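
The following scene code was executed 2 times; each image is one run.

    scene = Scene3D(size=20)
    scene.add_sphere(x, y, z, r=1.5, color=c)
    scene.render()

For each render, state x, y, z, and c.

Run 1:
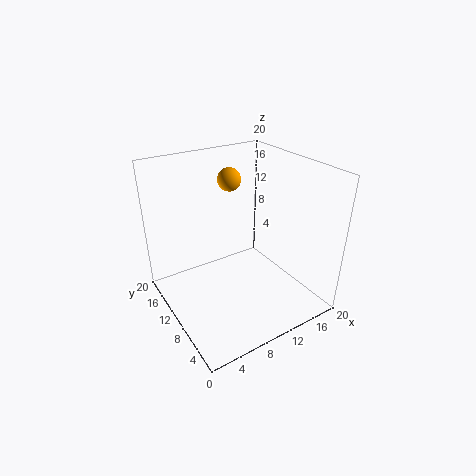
x = 9
y = 10.5
z = 18.5
c = 'orange'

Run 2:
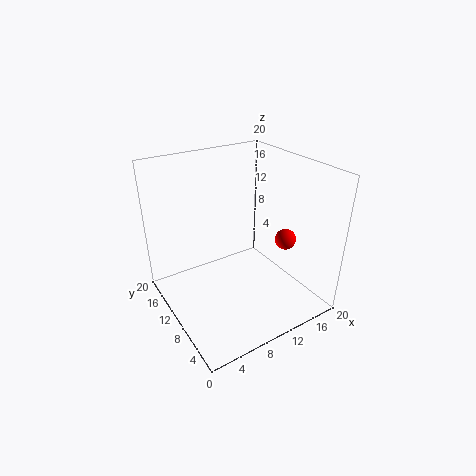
x = 16.5
y = 7.5
z = 9
c = 'red'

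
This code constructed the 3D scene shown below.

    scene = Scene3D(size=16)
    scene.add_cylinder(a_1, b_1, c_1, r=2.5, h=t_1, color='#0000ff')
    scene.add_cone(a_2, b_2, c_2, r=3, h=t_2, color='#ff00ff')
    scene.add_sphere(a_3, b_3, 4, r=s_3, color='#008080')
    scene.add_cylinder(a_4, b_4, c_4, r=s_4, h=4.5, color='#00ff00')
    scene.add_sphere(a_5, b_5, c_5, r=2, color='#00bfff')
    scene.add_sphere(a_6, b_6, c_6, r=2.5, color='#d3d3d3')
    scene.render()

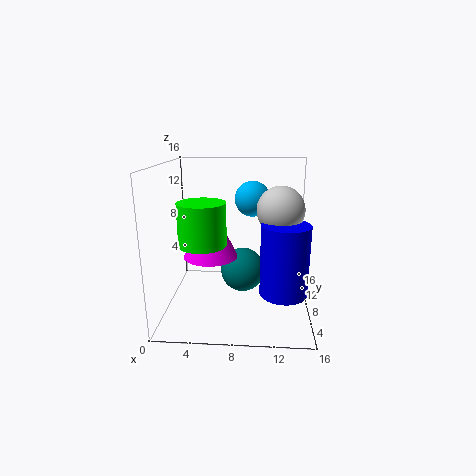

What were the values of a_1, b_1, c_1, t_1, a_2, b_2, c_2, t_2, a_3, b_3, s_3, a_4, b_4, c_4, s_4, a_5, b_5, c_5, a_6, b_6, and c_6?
a_1 = 13
b_1 = 5
c_1 = 3
t_1 = 7.5
a_2 = 5
b_2 = 7.5
c_2 = 6
t_2 = 6
a_3 = 8.5
b_3 = 8.5
s_3 = 2.5
a_4 = 4.5
b_4 = 5.5
c_4 = 8
s_4 = 2.5
a_5 = 9.5
b_5 = 10
c_5 = 12
a_6 = 12.5
b_6 = 7
c_6 = 11.5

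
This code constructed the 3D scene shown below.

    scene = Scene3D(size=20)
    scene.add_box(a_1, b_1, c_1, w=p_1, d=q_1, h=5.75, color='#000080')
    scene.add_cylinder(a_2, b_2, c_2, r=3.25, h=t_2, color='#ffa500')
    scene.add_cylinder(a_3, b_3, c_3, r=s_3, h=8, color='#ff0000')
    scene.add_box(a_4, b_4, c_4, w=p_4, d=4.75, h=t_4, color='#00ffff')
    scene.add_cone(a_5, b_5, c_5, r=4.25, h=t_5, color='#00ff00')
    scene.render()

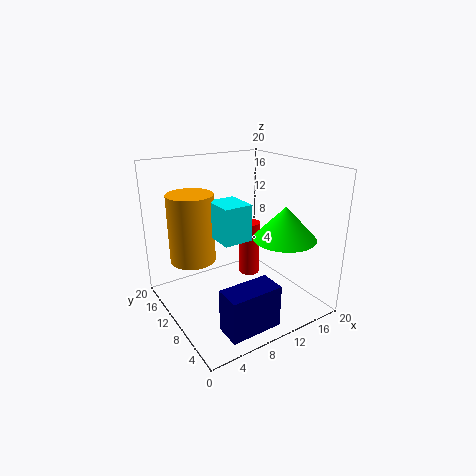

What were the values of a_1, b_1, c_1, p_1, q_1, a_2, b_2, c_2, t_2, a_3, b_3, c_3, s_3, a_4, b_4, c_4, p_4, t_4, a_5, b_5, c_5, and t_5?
a_1 = 4
b_1 = 1.5
c_1 = 0.5
p_1 = 7
q_1 = 3.5
a_2 = 5
b_2 = 14.25
c_2 = 6.25
t_2 = 9.75
a_3 = 13
b_3 = 11.5
c_3 = 3.25
s_3 = 1.5
a_4 = 6.75
b_4 = 7.75
c_4 = 10.25
p_4 = 4
t_4 = 5
a_5 = 14.5
b_5 = 5.5
c_5 = 10.5
t_5 = 4.5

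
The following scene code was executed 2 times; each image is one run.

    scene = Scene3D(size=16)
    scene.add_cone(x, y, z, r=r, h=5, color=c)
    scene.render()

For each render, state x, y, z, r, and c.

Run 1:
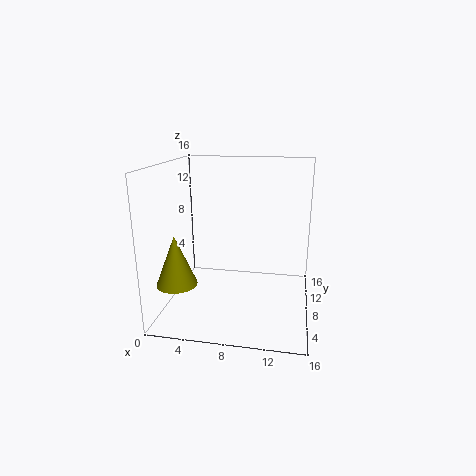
x = 3
y = 2
z = 5
r = 2
c = 'olive'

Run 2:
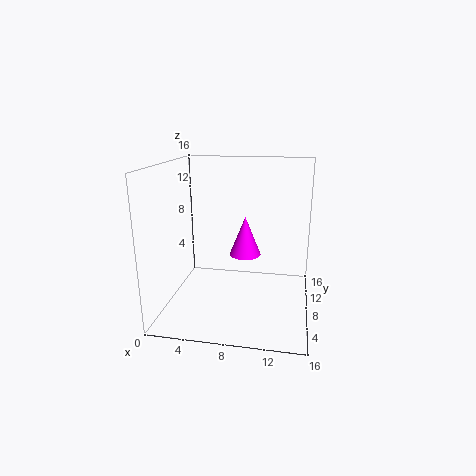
x = 8
y = 13
z = 4
r = 2
c = 'magenta'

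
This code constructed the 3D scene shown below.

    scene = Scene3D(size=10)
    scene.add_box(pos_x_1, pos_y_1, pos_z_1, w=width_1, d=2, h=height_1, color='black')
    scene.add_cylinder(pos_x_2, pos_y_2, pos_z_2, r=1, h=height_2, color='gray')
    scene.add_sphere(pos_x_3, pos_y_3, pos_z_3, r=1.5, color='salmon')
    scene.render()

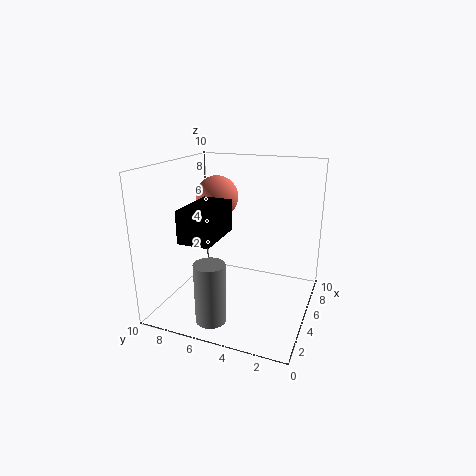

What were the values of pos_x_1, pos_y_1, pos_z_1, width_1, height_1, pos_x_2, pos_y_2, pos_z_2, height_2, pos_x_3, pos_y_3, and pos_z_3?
pos_x_1 = 0.5, pos_y_1 = 5, pos_z_1 = 6, width_1 = 3.5, height_1 = 2, pos_x_2 = 1.5, pos_y_2 = 5.5, pos_z_2 = 0.5, height_2 = 4, pos_x_3 = 6, pos_y_3 = 7, pos_z_3 = 7.5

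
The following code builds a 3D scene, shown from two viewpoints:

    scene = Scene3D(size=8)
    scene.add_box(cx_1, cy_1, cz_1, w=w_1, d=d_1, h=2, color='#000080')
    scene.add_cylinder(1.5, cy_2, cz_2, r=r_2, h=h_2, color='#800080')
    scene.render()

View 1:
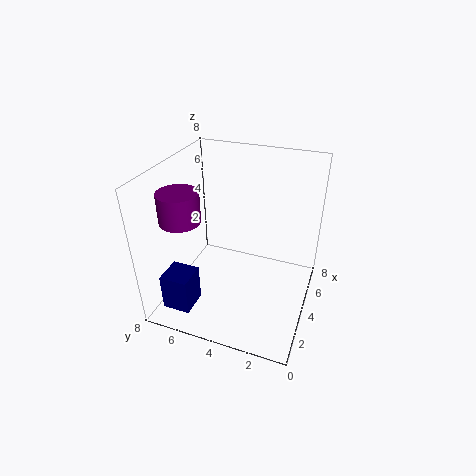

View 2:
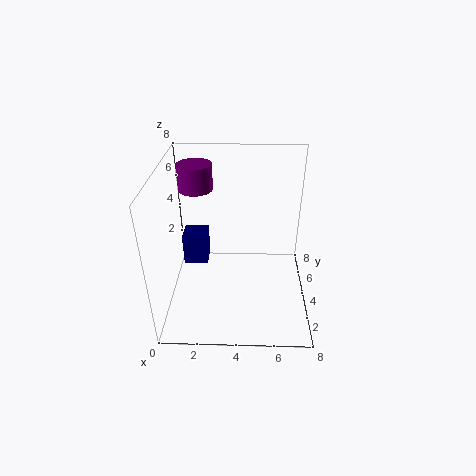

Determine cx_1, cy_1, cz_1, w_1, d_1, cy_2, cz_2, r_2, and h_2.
cx_1 = 0.5, cy_1 = 5.5, cz_1 = 1, w_1 = 1.5, d_1 = 1.5, cy_2 = 6, cz_2 = 6, r_2 = 1, h_2 = 1.5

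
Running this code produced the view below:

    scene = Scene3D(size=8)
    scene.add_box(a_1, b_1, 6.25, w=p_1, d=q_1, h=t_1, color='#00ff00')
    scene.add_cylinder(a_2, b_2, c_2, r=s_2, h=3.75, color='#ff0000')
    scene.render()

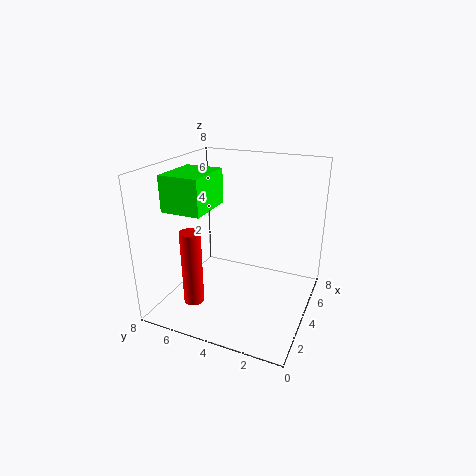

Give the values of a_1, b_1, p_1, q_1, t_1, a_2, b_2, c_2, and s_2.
a_1 = 0.75, b_1 = 4.5, p_1 = 2.5, q_1 = 2, t_1 = 1.75, a_2 = 0.75, b_2 = 5, c_2 = 1.75, s_2 = 0.5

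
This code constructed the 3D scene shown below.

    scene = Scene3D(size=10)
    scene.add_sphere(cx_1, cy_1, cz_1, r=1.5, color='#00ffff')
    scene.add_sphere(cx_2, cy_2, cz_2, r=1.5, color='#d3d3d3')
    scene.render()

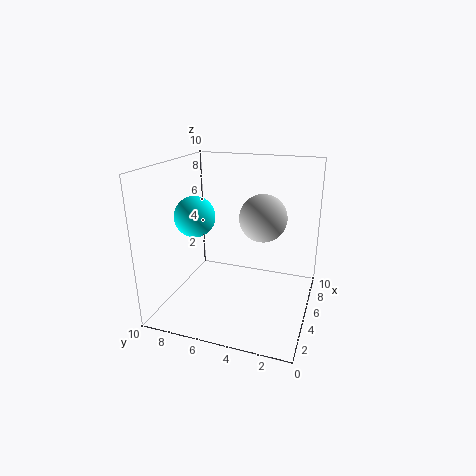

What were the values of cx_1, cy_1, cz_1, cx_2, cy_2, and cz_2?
cx_1 = 5.5; cy_1 = 8.5; cz_1 = 6; cx_2 = 4; cy_2 = 3; cz_2 = 7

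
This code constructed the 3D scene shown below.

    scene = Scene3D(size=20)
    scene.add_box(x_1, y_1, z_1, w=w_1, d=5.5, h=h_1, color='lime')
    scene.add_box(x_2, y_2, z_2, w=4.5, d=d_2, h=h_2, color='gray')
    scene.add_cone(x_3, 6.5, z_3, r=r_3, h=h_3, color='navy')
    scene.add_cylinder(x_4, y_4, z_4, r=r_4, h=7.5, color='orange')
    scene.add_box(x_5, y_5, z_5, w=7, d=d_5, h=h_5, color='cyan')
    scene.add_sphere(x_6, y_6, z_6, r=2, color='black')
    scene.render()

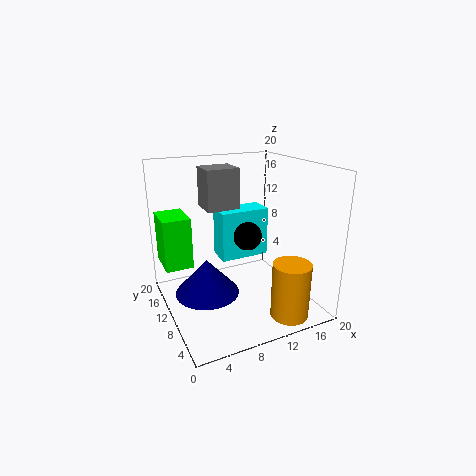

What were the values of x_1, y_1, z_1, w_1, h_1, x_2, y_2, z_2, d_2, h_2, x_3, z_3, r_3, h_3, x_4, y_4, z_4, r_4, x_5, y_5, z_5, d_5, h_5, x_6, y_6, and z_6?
x_1 = 0.5
y_1 = 13.5
z_1 = 5
w_1 = 4
h_1 = 7.5
x_2 = 6
y_2 = 10.5
z_2 = 14
d_2 = 4
h_2 = 5.5
x_3 = 4
z_3 = 5
r_3 = 4
h_3 = 4.5
x_4 = 14
y_4 = 2.5
z_4 = 1
r_4 = 2.5
x_5 = 8
y_5 = 10.5
z_5 = 6.5
d_5 = 3.5
h_5 = 7
x_6 = 11.5
y_6 = 10
z_6 = 10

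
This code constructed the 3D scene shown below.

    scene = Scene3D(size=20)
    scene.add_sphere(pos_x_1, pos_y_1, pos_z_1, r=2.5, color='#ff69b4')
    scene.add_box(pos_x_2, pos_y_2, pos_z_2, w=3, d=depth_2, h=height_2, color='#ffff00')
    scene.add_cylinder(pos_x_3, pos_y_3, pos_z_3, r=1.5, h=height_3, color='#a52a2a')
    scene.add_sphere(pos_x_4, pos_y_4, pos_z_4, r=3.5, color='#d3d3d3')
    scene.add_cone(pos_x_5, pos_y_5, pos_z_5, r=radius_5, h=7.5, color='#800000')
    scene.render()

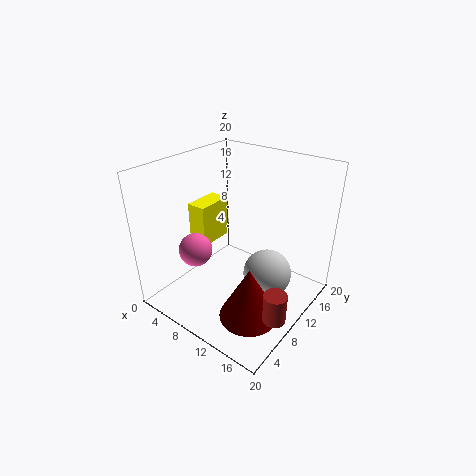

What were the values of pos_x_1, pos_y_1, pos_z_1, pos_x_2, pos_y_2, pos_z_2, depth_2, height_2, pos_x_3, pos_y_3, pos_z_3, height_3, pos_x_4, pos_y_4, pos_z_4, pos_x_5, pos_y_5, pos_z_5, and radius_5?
pos_x_1 = 3.5
pos_y_1 = 8
pos_z_1 = 6.5
pos_x_2 = 0.5
pos_y_2 = 10
pos_z_2 = 6
depth_2 = 5.5
height_2 = 6.5
pos_x_3 = 18.5
pos_y_3 = 6.5
pos_z_3 = 2.5
height_3 = 4
pos_x_4 = 13.5
pos_y_4 = 12.5
pos_z_4 = 4
pos_x_5 = 14.5
pos_y_5 = 6.5
pos_z_5 = 1
radius_5 = 4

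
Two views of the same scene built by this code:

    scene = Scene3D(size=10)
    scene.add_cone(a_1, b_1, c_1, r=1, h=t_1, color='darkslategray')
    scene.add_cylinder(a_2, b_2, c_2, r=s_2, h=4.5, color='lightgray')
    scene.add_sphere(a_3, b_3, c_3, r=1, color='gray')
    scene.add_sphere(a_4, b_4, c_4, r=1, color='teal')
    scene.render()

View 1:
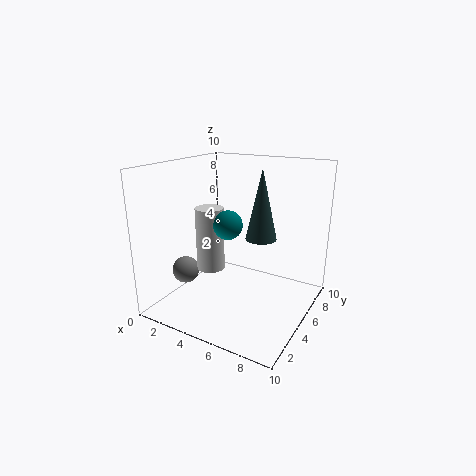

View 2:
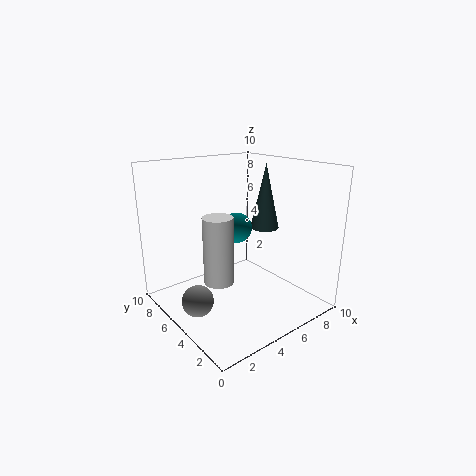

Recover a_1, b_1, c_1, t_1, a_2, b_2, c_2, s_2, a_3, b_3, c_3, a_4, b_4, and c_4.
a_1 = 7
b_1 = 4.5
c_1 = 5.5
t_1 = 4.5
a_2 = 3
b_2 = 4.5
c_2 = 2.5
s_2 = 1
a_3 = 1
b_3 = 4
c_3 = 2
a_4 = 4.5
b_4 = 4.5
c_4 = 6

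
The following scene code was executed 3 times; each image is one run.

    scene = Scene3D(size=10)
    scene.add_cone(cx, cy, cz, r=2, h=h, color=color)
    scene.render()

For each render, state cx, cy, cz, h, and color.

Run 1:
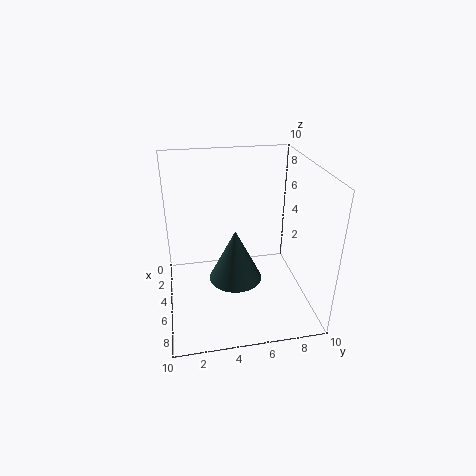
cx = 4
cy = 5
cz = 1
h = 4
color = 'darkslategray'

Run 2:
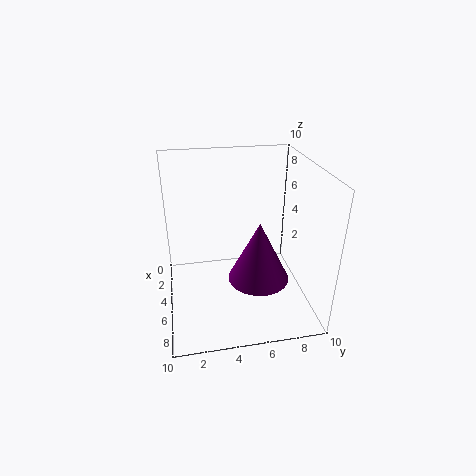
cx = 7
cy = 6
cz = 3
h = 4
color = 'purple'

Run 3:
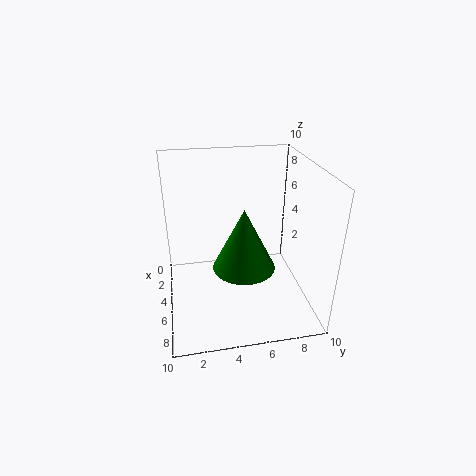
cx = 7
cy = 5
cz = 4
h = 4
color = 'green'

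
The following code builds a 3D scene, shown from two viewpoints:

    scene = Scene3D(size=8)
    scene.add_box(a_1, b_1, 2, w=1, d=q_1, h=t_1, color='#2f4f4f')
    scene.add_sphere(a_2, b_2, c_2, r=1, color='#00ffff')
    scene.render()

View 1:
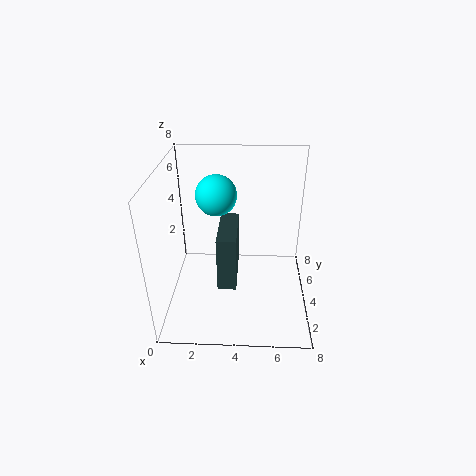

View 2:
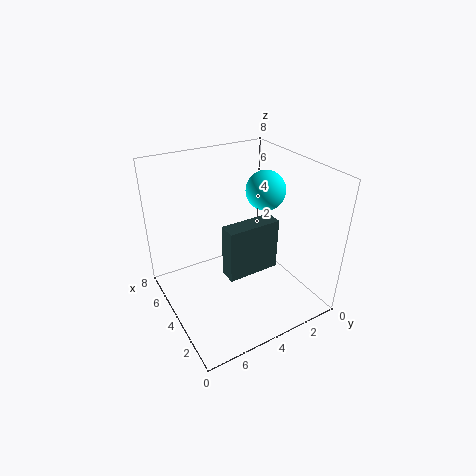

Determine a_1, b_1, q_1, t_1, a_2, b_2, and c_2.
a_1 = 3, b_1 = 2, q_1 = 3, t_1 = 3, a_2 = 3, b_2 = 3, c_2 = 7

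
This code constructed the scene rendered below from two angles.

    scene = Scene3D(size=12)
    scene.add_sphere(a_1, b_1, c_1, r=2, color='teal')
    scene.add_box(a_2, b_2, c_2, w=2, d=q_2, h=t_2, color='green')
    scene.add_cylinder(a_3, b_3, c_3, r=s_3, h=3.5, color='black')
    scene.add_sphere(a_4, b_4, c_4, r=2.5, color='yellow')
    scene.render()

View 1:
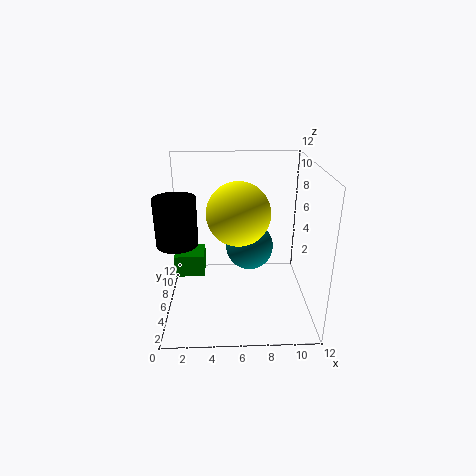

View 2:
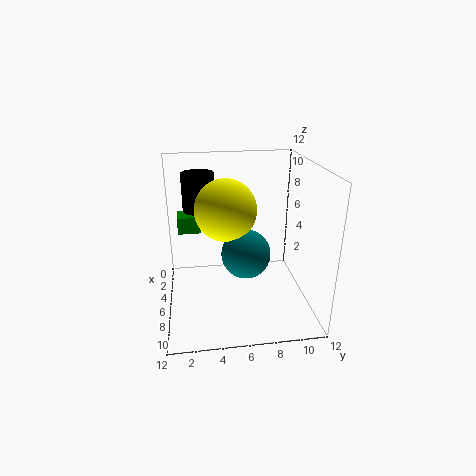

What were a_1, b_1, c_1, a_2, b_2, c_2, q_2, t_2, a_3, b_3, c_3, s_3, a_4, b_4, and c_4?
a_1 = 7
b_1 = 6.5
c_1 = 5
a_2 = 1.5
b_2 = 1
c_2 = 5.5
q_2 = 2
t_2 = 1.5
a_3 = 1.5
b_3 = 3
c_3 = 7
s_3 = 1.5
a_4 = 6
b_4 = 5
c_4 = 8.5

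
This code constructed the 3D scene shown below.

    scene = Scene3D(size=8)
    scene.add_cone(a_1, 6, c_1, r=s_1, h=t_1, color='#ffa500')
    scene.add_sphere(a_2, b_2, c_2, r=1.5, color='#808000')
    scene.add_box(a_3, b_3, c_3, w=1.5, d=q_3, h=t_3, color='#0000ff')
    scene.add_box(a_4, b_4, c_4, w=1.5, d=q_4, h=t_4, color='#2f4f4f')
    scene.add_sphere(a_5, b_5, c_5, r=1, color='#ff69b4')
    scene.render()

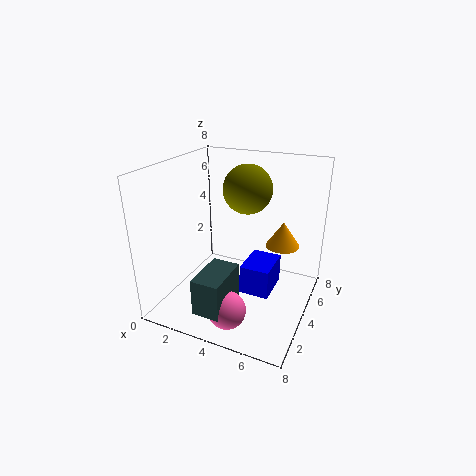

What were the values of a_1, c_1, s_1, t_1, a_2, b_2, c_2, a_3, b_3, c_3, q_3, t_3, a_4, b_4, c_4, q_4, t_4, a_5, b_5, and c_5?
a_1 = 6; c_1 = 3; s_1 = 1; t_1 = 1.5; a_2 = 3.5; b_2 = 6.5; c_2 = 6; a_3 = 5; b_3 = 2; c_3 = 2; q_3 = 2; t_3 = 1.5; a_4 = 3; b_4 = 0.5; c_4 = 1; q_4 = 2.5; t_4 = 2; a_5 = 4.5; b_5 = 1.5; c_5 = 1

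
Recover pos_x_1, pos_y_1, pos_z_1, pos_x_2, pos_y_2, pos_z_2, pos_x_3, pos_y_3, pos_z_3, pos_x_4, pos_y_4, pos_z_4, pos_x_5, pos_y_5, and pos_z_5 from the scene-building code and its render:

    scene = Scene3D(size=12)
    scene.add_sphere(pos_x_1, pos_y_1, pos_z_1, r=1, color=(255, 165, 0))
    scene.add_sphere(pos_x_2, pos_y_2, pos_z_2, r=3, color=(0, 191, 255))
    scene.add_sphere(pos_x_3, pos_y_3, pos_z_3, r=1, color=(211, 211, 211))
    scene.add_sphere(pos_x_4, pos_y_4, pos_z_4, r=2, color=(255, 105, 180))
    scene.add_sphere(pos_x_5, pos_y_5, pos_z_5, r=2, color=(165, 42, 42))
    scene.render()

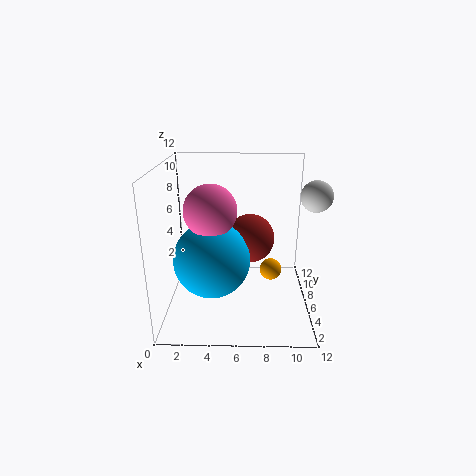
pos_x_1 = 9; pos_y_1 = 8; pos_z_1 = 2; pos_x_2 = 4; pos_y_2 = 4; pos_z_2 = 5; pos_x_3 = 11; pos_y_3 = 1; pos_z_3 = 11; pos_x_4 = 4; pos_y_4 = 4; pos_z_4 = 9; pos_x_5 = 7; pos_y_5 = 6; pos_z_5 = 6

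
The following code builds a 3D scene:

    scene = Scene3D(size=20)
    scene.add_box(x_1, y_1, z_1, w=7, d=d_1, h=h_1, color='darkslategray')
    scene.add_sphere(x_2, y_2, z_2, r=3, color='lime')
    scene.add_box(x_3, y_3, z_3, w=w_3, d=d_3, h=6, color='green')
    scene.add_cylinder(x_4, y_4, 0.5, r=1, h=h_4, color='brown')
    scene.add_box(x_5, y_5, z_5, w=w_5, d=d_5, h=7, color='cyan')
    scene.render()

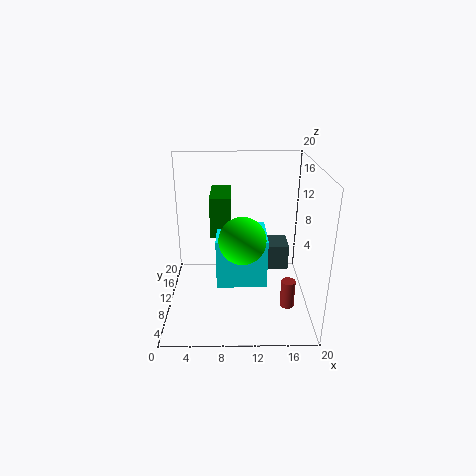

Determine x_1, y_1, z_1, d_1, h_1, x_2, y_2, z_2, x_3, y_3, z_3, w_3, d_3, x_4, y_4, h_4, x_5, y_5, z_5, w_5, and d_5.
x_1 = 11, y_1 = 14, z_1 = 2.5, d_1 = 4.5, h_1 = 4, x_2 = 10.5, y_2 = 6, z_2 = 11.5, x_3 = 6, y_3 = 12, z_3 = 9, w_3 = 3, d_3 = 7, x_4 = 17, y_4 = 7.5, h_4 = 4, x_5 = 7, y_5 = 7.5, z_5 = 3.5, w_5 = 7, d_5 = 7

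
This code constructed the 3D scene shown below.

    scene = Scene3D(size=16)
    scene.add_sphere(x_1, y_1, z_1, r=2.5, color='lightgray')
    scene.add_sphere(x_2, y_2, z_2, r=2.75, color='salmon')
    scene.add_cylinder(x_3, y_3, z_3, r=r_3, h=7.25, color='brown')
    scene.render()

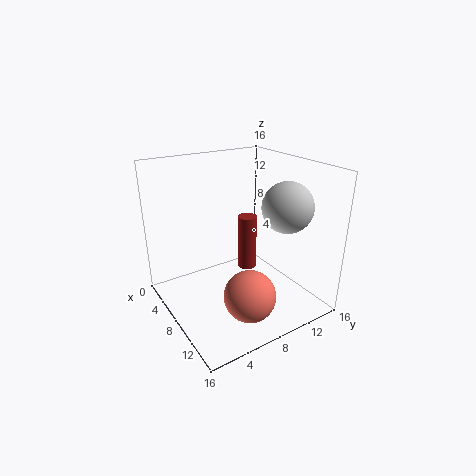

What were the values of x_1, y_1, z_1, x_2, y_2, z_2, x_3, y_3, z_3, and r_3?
x_1 = 13.25; y_1 = 10.25; z_1 = 12.75; x_2 = 12.25; y_2 = 6.75; z_2 = 3.25; x_3 = 3.25; y_3 = 12.5; z_3 = 0.75; r_3 = 1.25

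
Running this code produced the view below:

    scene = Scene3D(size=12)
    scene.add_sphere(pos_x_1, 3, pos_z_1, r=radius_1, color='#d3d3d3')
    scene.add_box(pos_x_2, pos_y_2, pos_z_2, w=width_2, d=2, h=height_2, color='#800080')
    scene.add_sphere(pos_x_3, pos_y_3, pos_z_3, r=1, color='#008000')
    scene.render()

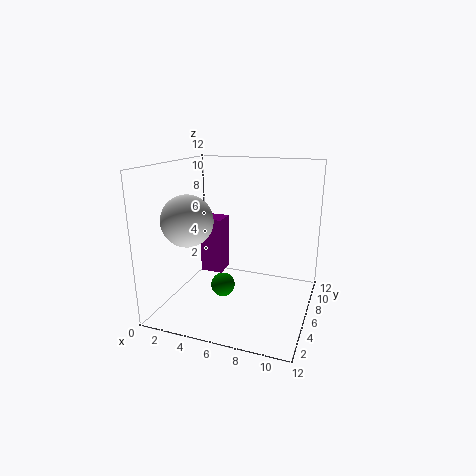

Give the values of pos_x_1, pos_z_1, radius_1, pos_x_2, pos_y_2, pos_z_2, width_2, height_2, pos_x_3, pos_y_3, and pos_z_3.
pos_x_1 = 3, pos_z_1 = 8, radius_1 = 2, pos_x_2 = 2, pos_y_2 = 7, pos_z_2 = 2, width_2 = 2, height_2 = 5, pos_x_3 = 5, pos_y_3 = 5, pos_z_3 = 2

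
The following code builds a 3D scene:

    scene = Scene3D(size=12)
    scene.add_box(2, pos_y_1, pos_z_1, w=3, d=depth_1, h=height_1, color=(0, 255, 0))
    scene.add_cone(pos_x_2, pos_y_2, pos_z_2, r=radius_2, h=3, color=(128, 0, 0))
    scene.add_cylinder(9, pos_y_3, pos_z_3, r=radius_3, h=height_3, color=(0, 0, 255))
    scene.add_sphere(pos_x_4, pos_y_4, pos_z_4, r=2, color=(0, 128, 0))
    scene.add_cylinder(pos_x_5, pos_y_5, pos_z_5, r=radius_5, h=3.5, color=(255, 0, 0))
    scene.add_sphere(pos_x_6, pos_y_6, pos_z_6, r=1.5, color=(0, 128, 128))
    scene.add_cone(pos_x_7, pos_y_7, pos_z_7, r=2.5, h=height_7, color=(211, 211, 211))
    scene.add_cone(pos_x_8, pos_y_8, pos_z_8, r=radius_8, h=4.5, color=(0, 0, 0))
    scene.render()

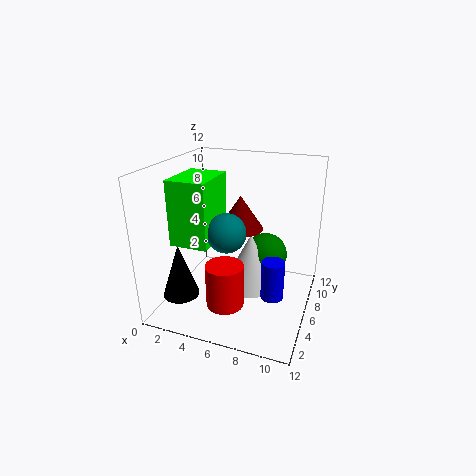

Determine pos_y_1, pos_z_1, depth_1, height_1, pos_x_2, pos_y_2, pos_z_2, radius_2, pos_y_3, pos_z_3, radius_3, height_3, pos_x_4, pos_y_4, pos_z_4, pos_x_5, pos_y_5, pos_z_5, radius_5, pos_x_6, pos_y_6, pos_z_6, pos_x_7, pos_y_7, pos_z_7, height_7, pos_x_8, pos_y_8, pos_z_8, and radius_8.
pos_y_1 = 2; pos_z_1 = 6.5; depth_1 = 4; height_1 = 5; pos_x_2 = 5.5; pos_y_2 = 8; pos_z_2 = 6; radius_2 = 2; pos_y_3 = 6.5; pos_z_3 = 0.5; radius_3 = 1; height_3 = 3.5; pos_x_4 = 7.5; pos_y_4 = 9.5; pos_z_4 = 3; pos_x_5 = 6; pos_y_5 = 3; pos_z_5 = 1.5; radius_5 = 1.5; pos_x_6 = 6; pos_y_6 = 3.5; pos_z_6 = 7.5; pos_x_7 = 6.5; pos_y_7 = 8; pos_z_7 = 0.5; height_7 = 5; pos_x_8 = 2; pos_y_8 = 3; pos_z_8 = 1.5; radius_8 = 1.5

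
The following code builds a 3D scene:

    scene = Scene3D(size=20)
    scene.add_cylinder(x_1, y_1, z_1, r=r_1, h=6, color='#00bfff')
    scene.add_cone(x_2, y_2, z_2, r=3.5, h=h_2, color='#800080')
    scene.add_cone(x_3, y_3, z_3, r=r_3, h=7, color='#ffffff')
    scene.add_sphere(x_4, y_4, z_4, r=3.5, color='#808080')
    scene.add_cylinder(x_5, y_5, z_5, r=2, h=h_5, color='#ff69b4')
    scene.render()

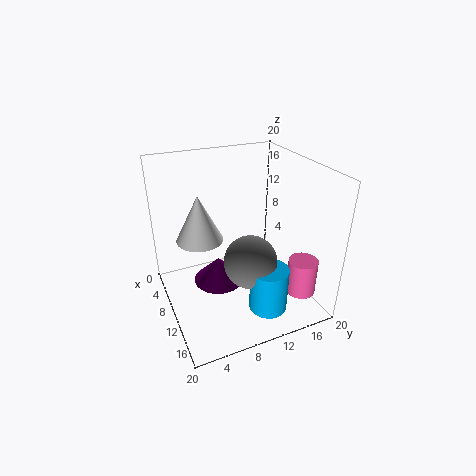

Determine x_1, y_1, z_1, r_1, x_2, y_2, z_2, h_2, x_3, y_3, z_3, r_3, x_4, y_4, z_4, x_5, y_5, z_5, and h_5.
x_1 = 16.5; y_1 = 11.5; z_1 = 2.5; r_1 = 2.5; x_2 = 10; y_2 = 7; z_2 = 4; h_2 = 3.5; x_3 = 5; y_3 = 6; z_3 = 8; r_3 = 3.5; x_4 = 14; y_4 = 10; z_4 = 8.5; x_5 = 16; y_5 = 17; z_5 = 3; h_5 = 5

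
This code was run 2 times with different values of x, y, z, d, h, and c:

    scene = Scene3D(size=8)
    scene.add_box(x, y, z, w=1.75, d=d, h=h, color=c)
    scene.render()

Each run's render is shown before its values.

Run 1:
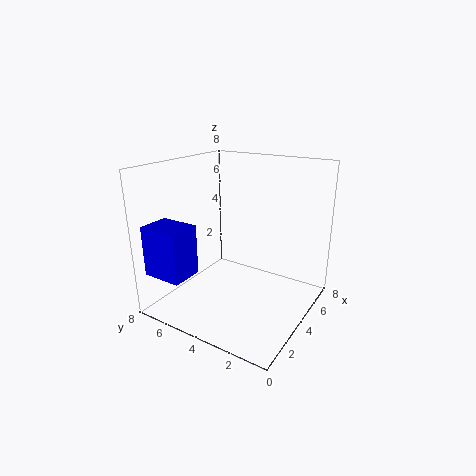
x = 0.5
y = 5.5
z = 2.25
d = 2.25
h = 2.75
c = 'blue'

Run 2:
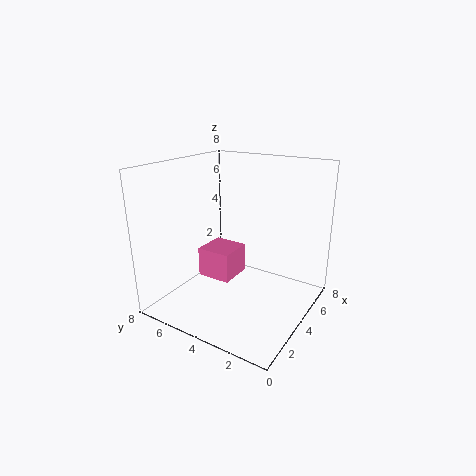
x = 1.75
y = 3.25
z = 2.5
d = 1.75
h = 1.5
c = 'hotpink'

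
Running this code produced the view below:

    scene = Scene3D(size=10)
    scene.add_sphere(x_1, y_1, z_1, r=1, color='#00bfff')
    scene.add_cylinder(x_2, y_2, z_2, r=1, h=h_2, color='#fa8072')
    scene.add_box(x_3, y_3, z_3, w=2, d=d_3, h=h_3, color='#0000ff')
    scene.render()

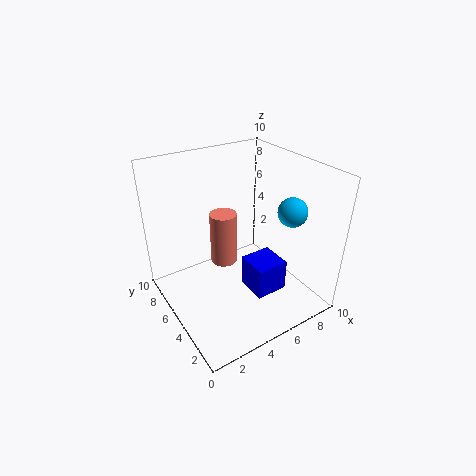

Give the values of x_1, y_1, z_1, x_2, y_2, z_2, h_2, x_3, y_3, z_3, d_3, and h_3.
x_1 = 8; y_1 = 3; z_1 = 7; x_2 = 5; y_2 = 7; z_2 = 2; h_2 = 4; x_3 = 4; y_3 = 1; z_3 = 3; d_3 = 2; h_3 = 2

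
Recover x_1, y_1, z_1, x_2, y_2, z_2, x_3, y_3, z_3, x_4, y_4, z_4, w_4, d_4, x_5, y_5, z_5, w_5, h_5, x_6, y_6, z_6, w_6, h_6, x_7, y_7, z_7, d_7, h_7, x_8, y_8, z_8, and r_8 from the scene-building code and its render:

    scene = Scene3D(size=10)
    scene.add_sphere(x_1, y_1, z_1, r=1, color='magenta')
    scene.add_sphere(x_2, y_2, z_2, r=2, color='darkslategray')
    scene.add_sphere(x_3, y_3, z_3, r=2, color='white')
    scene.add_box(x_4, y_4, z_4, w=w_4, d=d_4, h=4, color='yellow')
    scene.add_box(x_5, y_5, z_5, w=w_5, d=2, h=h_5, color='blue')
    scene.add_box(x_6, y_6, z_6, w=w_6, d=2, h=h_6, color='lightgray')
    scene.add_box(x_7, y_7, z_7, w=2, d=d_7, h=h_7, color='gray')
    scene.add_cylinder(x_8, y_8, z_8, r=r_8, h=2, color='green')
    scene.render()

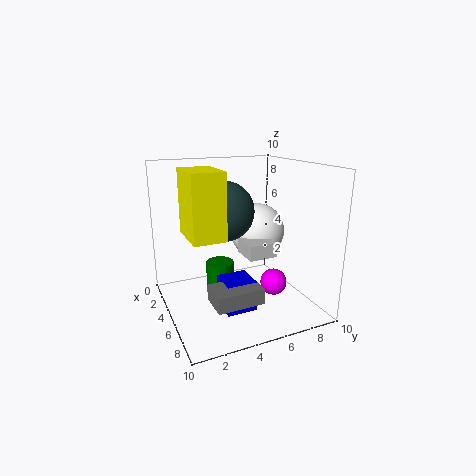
x_1 = 5
y_1 = 8
z_1 = 1
x_2 = 5
y_2 = 4
z_2 = 7
x_3 = 4
y_3 = 7
z_3 = 5
x_4 = 5
y_4 = 1
z_4 = 6
w_4 = 3
d_4 = 2
x_5 = 6
y_5 = 3
z_5 = 1
w_5 = 2
h_5 = 2
x_6 = 5
y_6 = 5
z_6 = 4
w_6 = 2
h_6 = 1
x_7 = 7
y_7 = 2
z_7 = 2
d_7 = 3
h_7 = 1
x_8 = 4
y_8 = 4
z_8 = 1
r_8 = 1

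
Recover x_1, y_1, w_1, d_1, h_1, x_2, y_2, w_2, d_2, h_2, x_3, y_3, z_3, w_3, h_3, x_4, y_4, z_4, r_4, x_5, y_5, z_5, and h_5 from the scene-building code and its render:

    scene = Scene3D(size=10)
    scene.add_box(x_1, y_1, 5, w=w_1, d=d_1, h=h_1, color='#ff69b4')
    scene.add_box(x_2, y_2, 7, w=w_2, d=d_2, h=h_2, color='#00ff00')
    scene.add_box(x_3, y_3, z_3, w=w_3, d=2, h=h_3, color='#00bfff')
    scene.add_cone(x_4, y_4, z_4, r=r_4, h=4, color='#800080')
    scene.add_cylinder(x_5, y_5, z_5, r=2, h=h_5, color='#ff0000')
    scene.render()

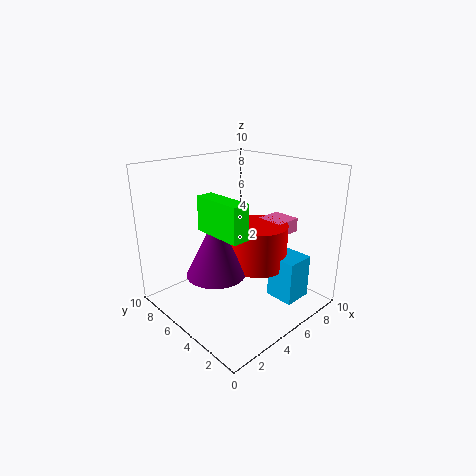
x_1 = 7
y_1 = 3
w_1 = 2
d_1 = 2
h_1 = 1
x_2 = 1
y_2 = 1
w_2 = 1
d_2 = 3
h_2 = 2
x_3 = 6
y_3 = 1
z_3 = 1
w_3 = 2
h_3 = 3
x_4 = 3
y_4 = 5
z_4 = 3
r_4 = 2
x_5 = 6
y_5 = 4
z_5 = 3
h_5 = 3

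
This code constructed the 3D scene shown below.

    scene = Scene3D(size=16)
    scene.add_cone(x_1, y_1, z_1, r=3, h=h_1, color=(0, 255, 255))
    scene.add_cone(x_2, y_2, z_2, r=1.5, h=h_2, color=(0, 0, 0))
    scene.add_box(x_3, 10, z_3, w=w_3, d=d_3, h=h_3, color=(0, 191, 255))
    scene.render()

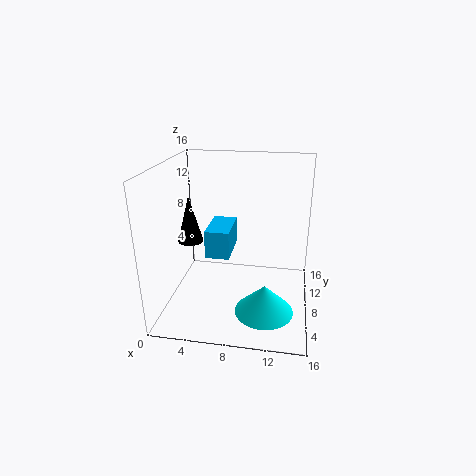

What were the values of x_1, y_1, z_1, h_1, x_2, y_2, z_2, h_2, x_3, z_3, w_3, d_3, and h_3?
x_1 = 11.5, y_1 = 3.5, z_1 = 2, h_1 = 3, x_2 = 2, y_2 = 9.5, z_2 = 6.5, h_2 = 5.5, x_3 = 3.5, z_3 = 4, w_3 = 3, d_3 = 5.5, h_3 = 3.5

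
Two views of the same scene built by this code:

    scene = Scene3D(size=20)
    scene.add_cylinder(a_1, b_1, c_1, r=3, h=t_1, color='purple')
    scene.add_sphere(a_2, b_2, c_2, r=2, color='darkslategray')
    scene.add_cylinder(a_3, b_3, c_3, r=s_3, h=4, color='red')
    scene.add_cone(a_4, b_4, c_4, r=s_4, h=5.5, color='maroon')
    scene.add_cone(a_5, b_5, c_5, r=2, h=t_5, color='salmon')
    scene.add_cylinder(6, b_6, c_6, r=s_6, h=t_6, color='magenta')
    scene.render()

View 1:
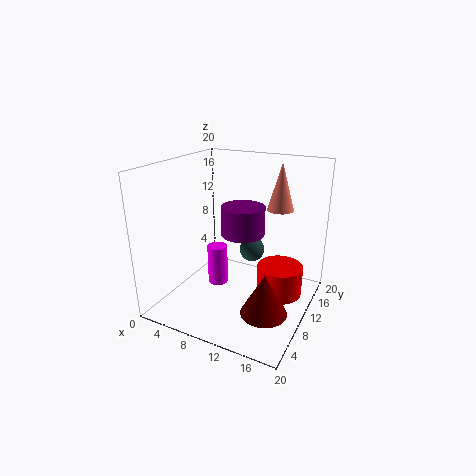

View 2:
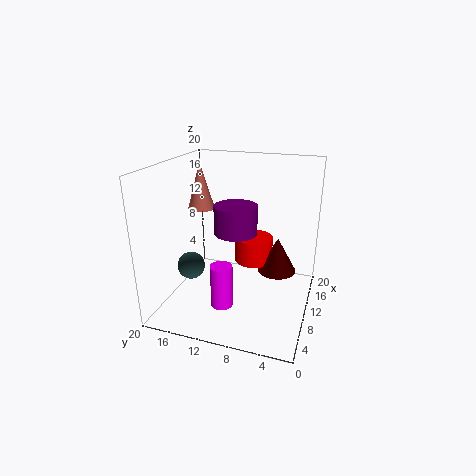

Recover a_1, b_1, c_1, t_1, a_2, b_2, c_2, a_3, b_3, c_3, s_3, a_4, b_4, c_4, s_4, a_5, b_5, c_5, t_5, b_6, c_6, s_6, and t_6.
a_1 = 10.5; b_1 = 10.5; c_1 = 10.5; t_1 = 4; a_2 = 9; b_2 = 17; c_2 = 5; a_3 = 16.5; b_3 = 9.5; c_3 = 3.5; s_3 = 3; a_4 = 16; b_4 = 5.5; c_4 = 2.5; s_4 = 3; a_5 = 13.5; b_5 = 17; c_5 = 12.5; t_5 = 7; b_6 = 11; c_6 = 1.5; s_6 = 1.5; t_6 = 6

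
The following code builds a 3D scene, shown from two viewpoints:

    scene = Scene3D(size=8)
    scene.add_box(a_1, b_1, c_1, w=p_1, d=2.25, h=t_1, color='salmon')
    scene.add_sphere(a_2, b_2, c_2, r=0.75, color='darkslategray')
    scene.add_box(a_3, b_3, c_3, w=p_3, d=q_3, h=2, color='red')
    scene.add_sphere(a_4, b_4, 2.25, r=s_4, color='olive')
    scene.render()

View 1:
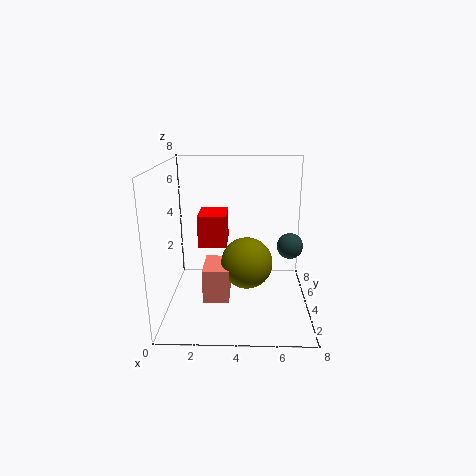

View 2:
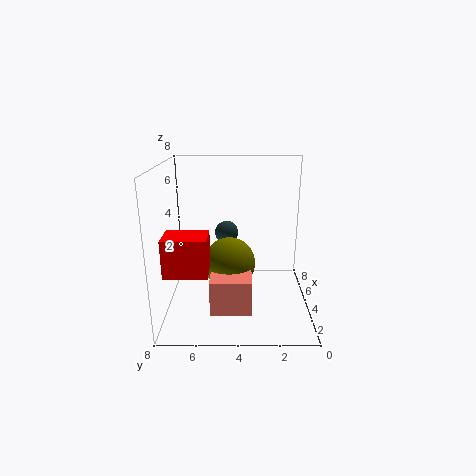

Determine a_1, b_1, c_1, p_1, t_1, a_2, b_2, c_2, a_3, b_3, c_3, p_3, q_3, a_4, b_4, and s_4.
a_1 = 2
b_1 = 3.25
c_1 = 0.25
p_1 = 1.5
t_1 = 2
a_2 = 7
b_2 = 4.75
c_2 = 3.25
a_3 = 1.5
b_3 = 5.5
c_3 = 2.75
p_3 = 1.75
q_3 = 2.25
a_4 = 4.5
b_4 = 4.5
s_4 = 1.5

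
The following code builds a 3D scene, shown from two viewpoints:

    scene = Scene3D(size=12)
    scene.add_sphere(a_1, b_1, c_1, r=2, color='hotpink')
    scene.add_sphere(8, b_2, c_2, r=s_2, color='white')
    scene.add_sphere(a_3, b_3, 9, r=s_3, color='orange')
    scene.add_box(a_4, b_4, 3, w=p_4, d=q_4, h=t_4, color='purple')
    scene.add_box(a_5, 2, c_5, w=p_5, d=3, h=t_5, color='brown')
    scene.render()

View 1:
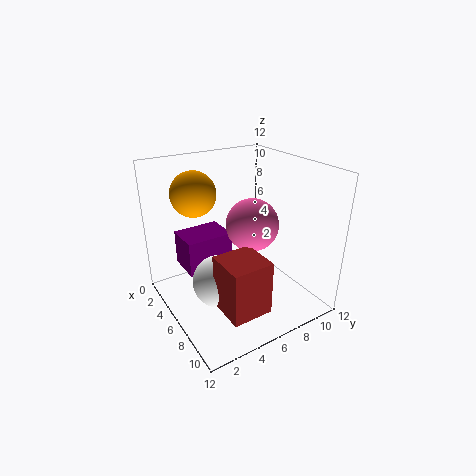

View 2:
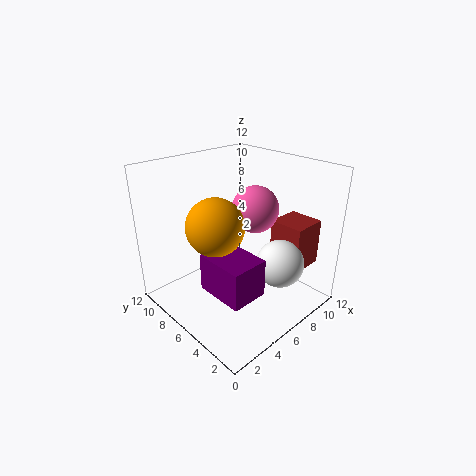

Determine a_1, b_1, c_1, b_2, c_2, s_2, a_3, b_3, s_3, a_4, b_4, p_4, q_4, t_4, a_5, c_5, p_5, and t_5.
a_1 = 8; b_1 = 6; c_1 = 8; b_2 = 3; c_2 = 4; s_2 = 2; a_3 = 2; b_3 = 4; s_3 = 2; a_4 = 2; b_4 = 2; p_4 = 3; q_4 = 4; t_4 = 3; a_5 = 9; c_5 = 3; p_5 = 3; t_5 = 4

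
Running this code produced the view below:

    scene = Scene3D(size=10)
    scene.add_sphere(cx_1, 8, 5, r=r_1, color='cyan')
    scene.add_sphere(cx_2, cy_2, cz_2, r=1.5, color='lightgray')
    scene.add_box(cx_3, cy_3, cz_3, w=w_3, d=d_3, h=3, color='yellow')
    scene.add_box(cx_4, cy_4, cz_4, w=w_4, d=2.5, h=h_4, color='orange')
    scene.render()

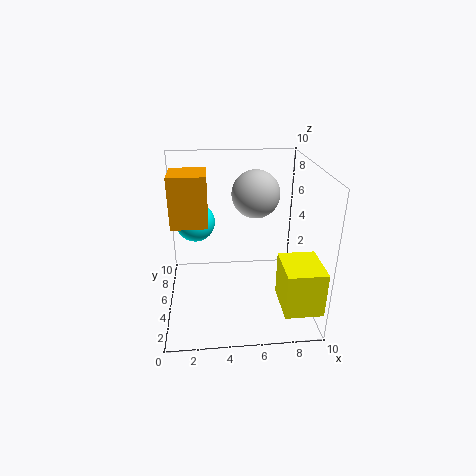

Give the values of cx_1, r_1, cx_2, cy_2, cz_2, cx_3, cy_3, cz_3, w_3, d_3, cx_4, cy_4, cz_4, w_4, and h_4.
cx_1 = 2, r_1 = 1.5, cx_2 = 6, cy_2 = 4, cz_2 = 8.5, cx_3 = 7.5, cy_3 = 0.5, cz_3 = 1.5, w_3 = 2.5, d_3 = 3, cx_4 = 0.5, cy_4 = 4.5, cz_4 = 6, w_4 = 2.5, h_4 = 3.5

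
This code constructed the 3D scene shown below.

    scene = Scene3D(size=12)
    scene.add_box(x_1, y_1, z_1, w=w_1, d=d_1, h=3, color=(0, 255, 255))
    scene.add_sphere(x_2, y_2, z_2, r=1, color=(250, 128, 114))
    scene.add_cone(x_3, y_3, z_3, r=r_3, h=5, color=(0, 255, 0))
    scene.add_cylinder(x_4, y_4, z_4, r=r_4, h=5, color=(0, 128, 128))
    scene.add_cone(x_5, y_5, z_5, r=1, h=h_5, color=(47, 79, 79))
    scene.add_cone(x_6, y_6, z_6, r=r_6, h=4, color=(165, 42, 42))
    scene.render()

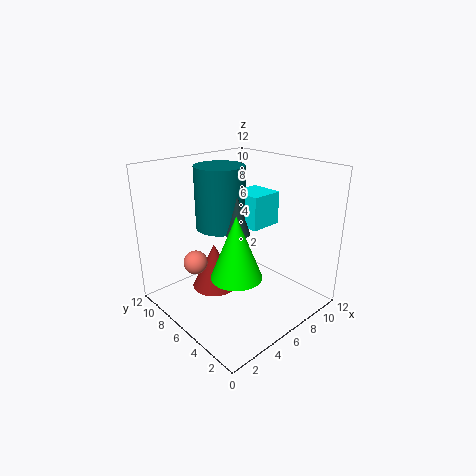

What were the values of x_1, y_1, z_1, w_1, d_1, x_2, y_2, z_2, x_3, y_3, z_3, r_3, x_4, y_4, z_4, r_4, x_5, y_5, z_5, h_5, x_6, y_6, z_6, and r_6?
x_1 = 8, y_1 = 6, z_1 = 6, w_1 = 3, d_1 = 3, x_2 = 3, y_2 = 8, z_2 = 4, x_3 = 4, y_3 = 4, z_3 = 4, r_3 = 2, x_4 = 5, y_4 = 7, z_4 = 7, r_4 = 2, x_5 = 5, y_5 = 5, z_5 = 7, h_5 = 3, x_6 = 5, y_6 = 8, z_6 = 1, r_6 = 2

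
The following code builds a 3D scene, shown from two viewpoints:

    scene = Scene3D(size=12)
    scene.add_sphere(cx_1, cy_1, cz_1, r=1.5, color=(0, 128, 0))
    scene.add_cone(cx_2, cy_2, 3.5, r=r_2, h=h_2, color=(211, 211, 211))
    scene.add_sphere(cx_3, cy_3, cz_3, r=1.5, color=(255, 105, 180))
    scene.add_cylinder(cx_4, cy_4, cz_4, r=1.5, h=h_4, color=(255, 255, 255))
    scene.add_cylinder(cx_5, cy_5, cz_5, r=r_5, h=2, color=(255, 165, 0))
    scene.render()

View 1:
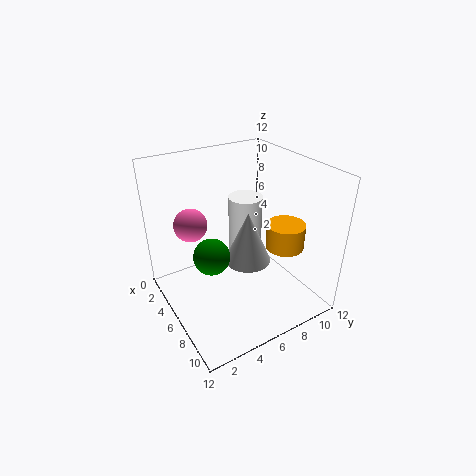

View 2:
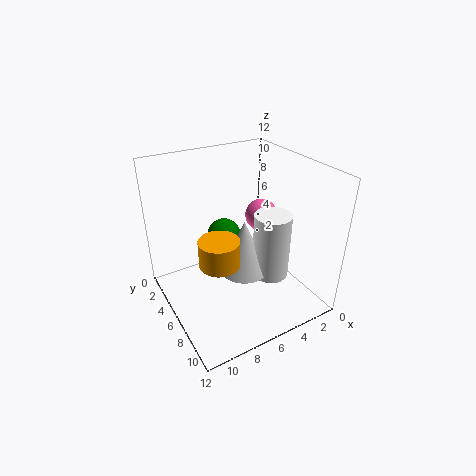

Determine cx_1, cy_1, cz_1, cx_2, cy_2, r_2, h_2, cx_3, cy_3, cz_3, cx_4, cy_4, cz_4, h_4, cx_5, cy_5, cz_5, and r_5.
cx_1 = 6, cy_1 = 3.5, cz_1 = 5, cx_2 = 6, cy_2 = 7, r_2 = 2, h_2 = 4.5, cx_3 = 2, cy_3 = 3.5, cz_3 = 6, cx_4 = 4, cy_4 = 8, cz_4 = 3, h_4 = 5.5, cx_5 = 9, cy_5 = 8.5, cz_5 = 6, r_5 = 1.5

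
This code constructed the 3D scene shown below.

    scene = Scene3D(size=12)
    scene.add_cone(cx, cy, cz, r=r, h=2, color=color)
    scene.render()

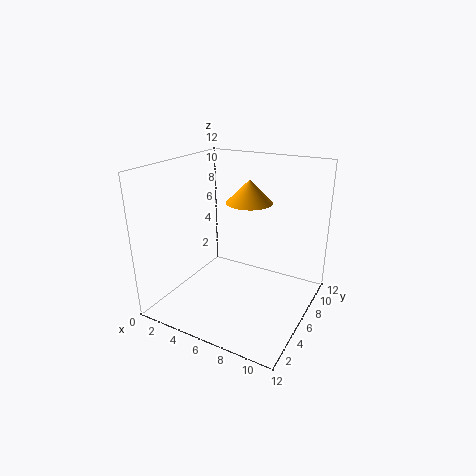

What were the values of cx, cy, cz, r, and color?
cx = 6; cy = 8; cz = 8.5; r = 2; color = 'orange'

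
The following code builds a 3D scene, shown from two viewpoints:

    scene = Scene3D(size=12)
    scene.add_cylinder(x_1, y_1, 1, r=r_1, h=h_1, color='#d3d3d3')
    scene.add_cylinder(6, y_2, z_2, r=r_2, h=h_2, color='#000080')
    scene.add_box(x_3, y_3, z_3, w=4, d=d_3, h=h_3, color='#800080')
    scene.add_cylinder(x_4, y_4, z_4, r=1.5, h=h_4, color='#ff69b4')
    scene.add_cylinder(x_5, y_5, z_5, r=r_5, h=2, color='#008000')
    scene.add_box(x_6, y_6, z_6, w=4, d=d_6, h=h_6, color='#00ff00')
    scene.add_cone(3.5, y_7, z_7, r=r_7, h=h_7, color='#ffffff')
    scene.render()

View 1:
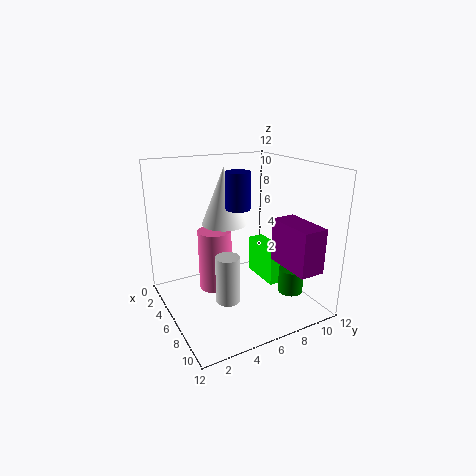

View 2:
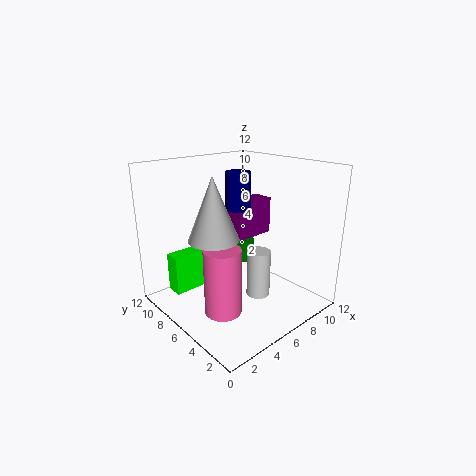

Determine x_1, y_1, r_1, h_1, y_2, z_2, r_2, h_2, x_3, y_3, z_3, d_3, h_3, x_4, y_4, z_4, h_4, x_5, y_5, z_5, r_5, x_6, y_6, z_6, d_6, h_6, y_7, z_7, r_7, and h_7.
x_1 = 7
y_1 = 4.5
r_1 = 1
h_1 = 4
y_2 = 6
z_2 = 8.5
r_2 = 1
h_2 = 3
x_3 = 8
y_3 = 8
z_3 = 4.5
d_3 = 2
h_3 = 3.5
x_4 = 3.5
y_4 = 5
z_4 = 0.5
h_4 = 5.5
x_5 = 9.5
y_5 = 9
z_5 = 2
r_5 = 1
x_6 = 2
y_6 = 9.5
z_6 = 0.5
d_6 = 1.5
h_6 = 3.5
y_7 = 6
z_7 = 6.5
r_7 = 2
h_7 = 5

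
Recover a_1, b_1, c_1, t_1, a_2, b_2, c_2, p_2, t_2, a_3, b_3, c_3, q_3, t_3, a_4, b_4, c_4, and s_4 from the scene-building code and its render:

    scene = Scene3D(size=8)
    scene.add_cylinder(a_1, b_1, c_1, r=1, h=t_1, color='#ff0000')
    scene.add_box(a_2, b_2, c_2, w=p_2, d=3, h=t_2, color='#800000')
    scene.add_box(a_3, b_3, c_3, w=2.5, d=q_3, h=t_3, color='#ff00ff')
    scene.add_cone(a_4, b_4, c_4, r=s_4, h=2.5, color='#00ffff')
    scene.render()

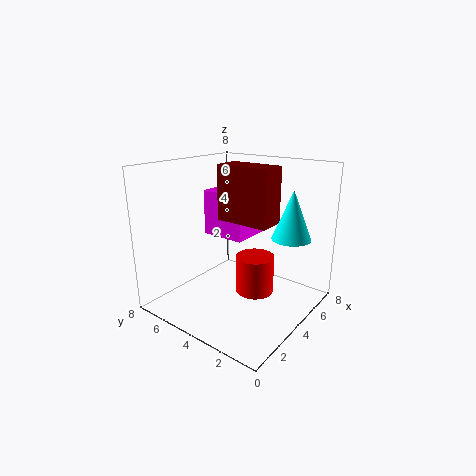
a_1 = 3.5; b_1 = 2.5; c_1 = 1.5; t_1 = 2; a_2 = 3.5; b_2 = 2; c_2 = 5; p_2 = 1.5; t_2 = 3; a_3 = 3.5; b_3 = 3.5; c_3 = 4; q_3 = 2.5; t_3 = 2.5; a_4 = 4.5; b_4 = 1; c_4 = 4.5; s_4 = 1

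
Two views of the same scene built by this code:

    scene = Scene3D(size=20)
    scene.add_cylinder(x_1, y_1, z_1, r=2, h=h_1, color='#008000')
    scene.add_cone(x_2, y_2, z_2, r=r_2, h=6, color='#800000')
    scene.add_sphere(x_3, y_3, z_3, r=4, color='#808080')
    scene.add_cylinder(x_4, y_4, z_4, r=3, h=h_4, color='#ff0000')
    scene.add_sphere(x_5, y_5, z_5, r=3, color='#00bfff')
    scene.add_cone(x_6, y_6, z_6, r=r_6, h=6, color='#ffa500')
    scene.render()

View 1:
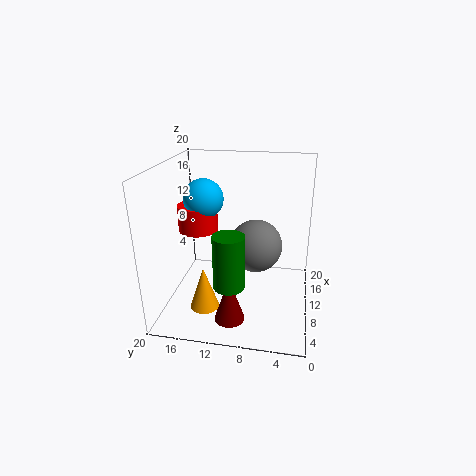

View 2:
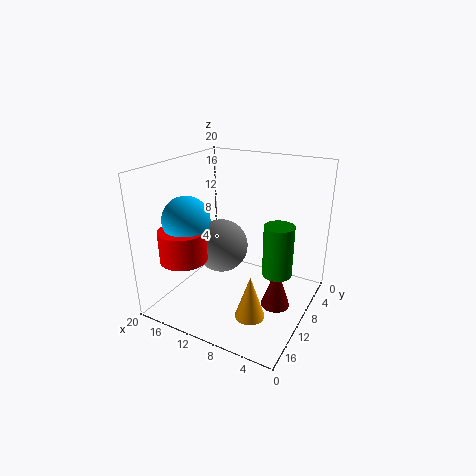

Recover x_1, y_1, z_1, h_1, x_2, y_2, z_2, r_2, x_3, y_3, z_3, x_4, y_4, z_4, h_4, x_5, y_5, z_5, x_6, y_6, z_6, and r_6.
x_1 = 4, y_1 = 10, z_1 = 6, h_1 = 7, x_2 = 4, y_2 = 10, z_2 = 1, r_2 = 2, x_3 = 14, y_3 = 8, z_3 = 7, x_4 = 14, y_4 = 17, z_4 = 9, h_4 = 4, x_5 = 14, y_5 = 16, z_5 = 14, x_6 = 6, y_6 = 14, z_6 = 1, r_6 = 2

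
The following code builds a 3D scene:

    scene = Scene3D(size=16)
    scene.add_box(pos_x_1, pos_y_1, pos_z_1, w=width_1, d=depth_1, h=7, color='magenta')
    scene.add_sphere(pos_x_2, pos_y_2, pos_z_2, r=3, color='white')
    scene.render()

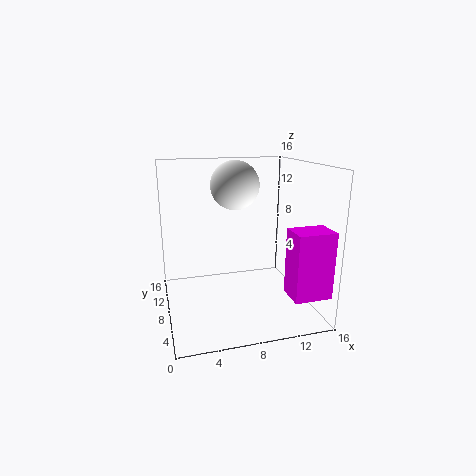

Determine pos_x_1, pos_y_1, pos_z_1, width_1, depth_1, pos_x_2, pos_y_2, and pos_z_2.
pos_x_1 = 12, pos_y_1 = 1, pos_z_1 = 3, width_1 = 4, depth_1 = 3, pos_x_2 = 9, pos_y_2 = 13, pos_z_2 = 13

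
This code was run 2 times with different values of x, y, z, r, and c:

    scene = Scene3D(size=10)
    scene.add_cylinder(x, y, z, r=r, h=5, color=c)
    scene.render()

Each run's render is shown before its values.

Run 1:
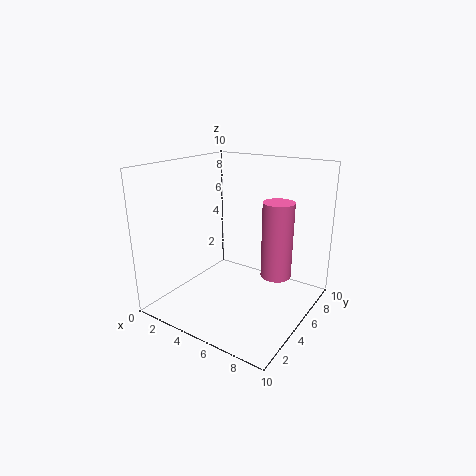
x = 8; y = 5; z = 3; r = 1; c = 'hotpink'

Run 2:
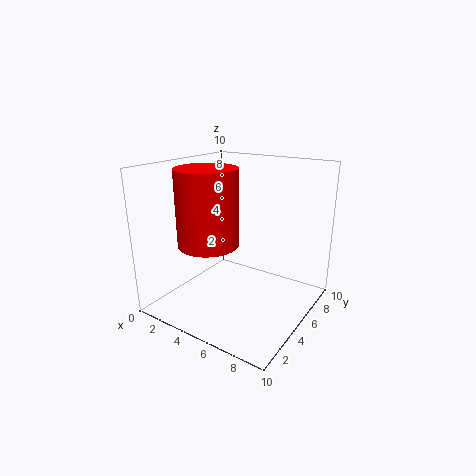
x = 4; y = 3; z = 5; r = 2; c = 'red'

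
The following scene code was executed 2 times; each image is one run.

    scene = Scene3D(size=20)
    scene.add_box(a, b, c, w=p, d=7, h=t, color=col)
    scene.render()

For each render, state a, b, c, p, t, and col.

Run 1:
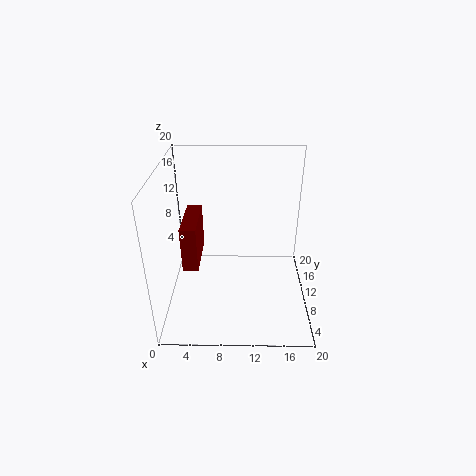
a = 3, b = 5, c = 8, p = 2, t = 6, col = 'maroon'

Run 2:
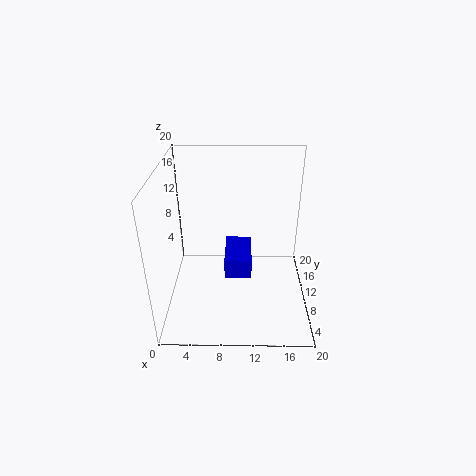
a = 8, b = 10, c = 3, p = 4, t = 3, col = 'blue'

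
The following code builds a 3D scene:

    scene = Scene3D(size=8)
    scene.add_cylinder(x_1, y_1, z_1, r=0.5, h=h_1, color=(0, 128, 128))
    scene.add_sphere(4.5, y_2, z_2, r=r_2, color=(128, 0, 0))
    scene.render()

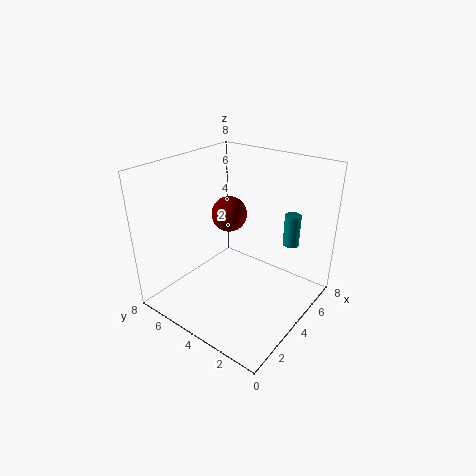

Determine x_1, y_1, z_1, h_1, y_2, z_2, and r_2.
x_1 = 7.5; y_1 = 2.5; z_1 = 2.5; h_1 = 2; y_2 = 5; z_2 = 5; r_2 = 1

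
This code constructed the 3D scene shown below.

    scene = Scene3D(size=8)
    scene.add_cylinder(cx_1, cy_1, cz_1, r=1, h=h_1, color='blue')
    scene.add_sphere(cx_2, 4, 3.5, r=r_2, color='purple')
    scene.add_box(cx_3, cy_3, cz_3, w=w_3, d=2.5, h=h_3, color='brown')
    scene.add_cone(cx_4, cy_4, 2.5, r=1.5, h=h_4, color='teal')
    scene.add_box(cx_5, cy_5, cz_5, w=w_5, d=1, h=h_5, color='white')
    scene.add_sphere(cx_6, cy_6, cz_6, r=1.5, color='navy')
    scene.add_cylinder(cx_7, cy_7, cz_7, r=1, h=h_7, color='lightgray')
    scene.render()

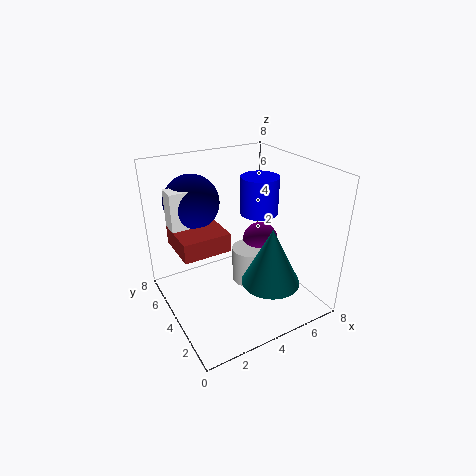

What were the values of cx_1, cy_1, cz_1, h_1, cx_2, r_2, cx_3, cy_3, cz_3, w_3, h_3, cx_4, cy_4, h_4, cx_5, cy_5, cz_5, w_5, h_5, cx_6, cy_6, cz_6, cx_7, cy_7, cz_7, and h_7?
cx_1 = 5, cy_1 = 3.5, cz_1 = 5.5, h_1 = 2, cx_2 = 5.5, r_2 = 1, cx_3 = 0.5, cy_3 = 3, cz_3 = 4, w_3 = 2.5, h_3 = 1, cx_4 = 4.5, cy_4 = 1.5, h_4 = 3, cx_5 = 0.5, cy_5 = 4.5, cz_5 = 4, w_5 = 1, h_5 = 3, cx_6 = 2, cy_6 = 5.5, cz_6 = 6, cx_7 = 4.5, cy_7 = 3.5, cz_7 = 1.5, h_7 = 2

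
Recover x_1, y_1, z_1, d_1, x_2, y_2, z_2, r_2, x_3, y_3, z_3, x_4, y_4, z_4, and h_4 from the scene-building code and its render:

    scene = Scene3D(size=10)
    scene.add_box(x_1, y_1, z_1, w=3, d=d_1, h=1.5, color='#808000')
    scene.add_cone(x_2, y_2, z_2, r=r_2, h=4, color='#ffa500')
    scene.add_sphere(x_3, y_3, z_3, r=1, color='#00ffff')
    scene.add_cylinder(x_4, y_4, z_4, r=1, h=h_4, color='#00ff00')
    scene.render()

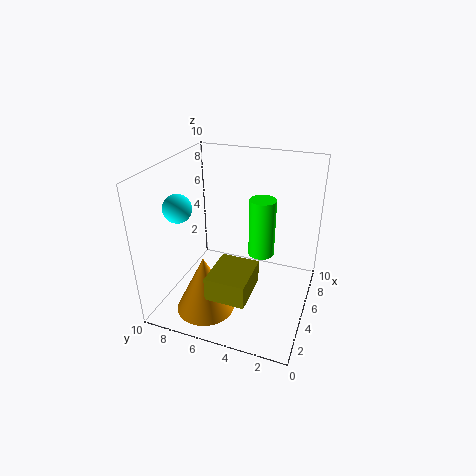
x_1 = 0.5
y_1 = 3
z_1 = 3
d_1 = 2.5
x_2 = 2.5
y_2 = 6.5
z_2 = 0.5
r_2 = 2
x_3 = 4
y_3 = 9
z_3 = 7
x_4 = 7.5
y_4 = 4
z_4 = 2.5
h_4 = 4.5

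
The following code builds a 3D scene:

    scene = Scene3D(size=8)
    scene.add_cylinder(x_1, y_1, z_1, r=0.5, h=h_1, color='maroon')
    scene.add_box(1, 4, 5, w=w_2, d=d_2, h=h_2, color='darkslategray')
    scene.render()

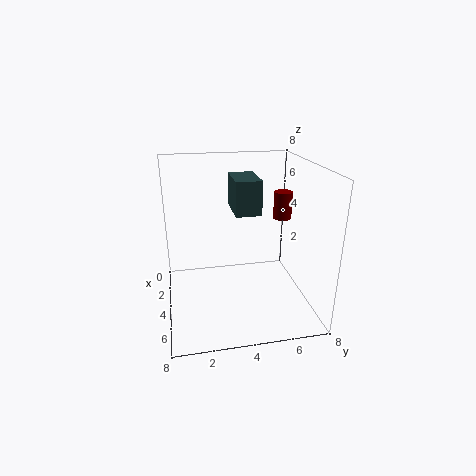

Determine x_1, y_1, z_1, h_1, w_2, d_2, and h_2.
x_1 = 4; y_1 = 6.5; z_1 = 5; h_1 = 1.5; w_2 = 2.5; d_2 = 1.5; h_2 = 2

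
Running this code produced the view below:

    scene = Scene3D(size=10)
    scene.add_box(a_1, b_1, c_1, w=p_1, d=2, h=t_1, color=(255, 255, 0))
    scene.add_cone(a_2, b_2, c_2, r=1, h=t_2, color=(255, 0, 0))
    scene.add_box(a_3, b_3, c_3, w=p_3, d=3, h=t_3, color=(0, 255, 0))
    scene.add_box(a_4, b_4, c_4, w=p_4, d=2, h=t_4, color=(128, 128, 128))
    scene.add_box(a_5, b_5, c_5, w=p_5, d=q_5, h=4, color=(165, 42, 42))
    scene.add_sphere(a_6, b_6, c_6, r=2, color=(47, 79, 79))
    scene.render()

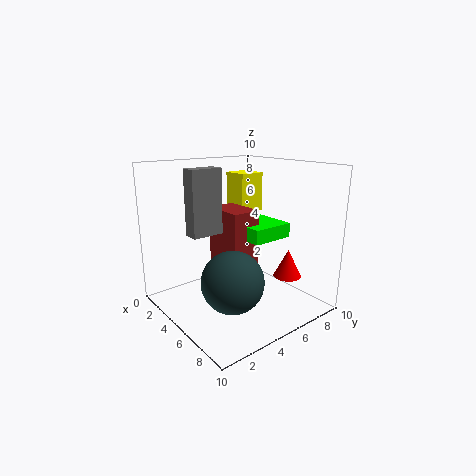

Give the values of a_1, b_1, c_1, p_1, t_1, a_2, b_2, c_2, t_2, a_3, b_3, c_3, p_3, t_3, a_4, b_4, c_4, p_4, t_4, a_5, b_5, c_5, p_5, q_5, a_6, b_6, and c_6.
a_1 = 1; b_1 = 7; c_1 = 6; p_1 = 2; t_1 = 3; a_2 = 7; b_2 = 8; c_2 = 2; t_2 = 2; a_3 = 4; b_3 = 5; c_3 = 5; p_3 = 3; t_3 = 1; a_4 = 5; b_4 = 1; c_4 = 6; p_4 = 1; t_4 = 4; a_5 = 3; b_5 = 4; c_5 = 3; p_5 = 3; q_5 = 2; a_6 = 7; b_6 = 3; c_6 = 3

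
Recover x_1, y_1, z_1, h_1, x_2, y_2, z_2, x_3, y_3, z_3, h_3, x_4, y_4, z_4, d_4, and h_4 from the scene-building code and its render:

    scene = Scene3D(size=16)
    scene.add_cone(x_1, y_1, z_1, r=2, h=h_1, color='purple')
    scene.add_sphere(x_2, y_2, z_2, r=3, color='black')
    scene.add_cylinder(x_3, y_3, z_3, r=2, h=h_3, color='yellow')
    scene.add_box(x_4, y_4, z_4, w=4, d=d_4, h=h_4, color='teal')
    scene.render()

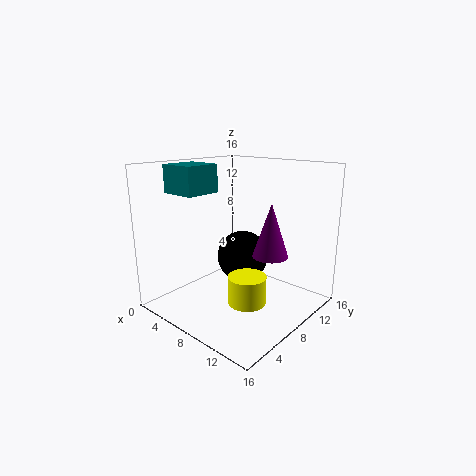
x_1 = 11; y_1 = 10; z_1 = 6; h_1 = 6; x_2 = 7; y_2 = 10; z_2 = 5; x_3 = 11; y_3 = 6; z_3 = 2; h_3 = 3; x_4 = 2; y_4 = 3; z_4 = 13; d_4 = 4; h_4 = 3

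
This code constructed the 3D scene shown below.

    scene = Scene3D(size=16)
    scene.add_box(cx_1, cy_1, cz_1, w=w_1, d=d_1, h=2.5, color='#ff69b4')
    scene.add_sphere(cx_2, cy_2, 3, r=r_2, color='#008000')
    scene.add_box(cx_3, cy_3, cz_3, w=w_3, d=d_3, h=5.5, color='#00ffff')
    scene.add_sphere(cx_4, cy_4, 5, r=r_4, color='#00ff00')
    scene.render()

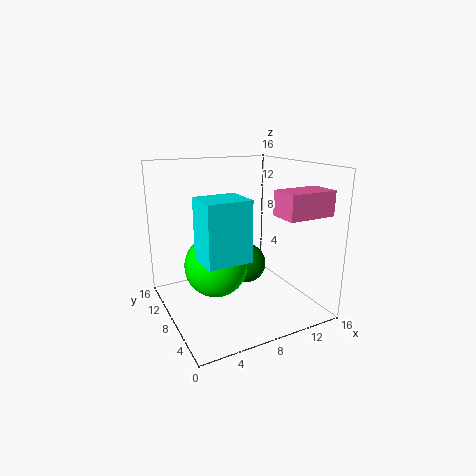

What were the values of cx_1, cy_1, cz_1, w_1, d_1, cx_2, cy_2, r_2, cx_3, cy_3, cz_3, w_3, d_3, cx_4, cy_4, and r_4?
cx_1 = 9.5, cy_1 = 0.5, cz_1 = 11.5, w_1 = 5, d_1 = 3, cx_2 = 11, cy_2 = 11.5, r_2 = 2.5, cx_3 = 1.5, cy_3 = 0.5, cz_3 = 8.5, w_3 = 4, d_3 = 3.5, cx_4 = 5.5, cy_4 = 8.5, r_4 = 3.5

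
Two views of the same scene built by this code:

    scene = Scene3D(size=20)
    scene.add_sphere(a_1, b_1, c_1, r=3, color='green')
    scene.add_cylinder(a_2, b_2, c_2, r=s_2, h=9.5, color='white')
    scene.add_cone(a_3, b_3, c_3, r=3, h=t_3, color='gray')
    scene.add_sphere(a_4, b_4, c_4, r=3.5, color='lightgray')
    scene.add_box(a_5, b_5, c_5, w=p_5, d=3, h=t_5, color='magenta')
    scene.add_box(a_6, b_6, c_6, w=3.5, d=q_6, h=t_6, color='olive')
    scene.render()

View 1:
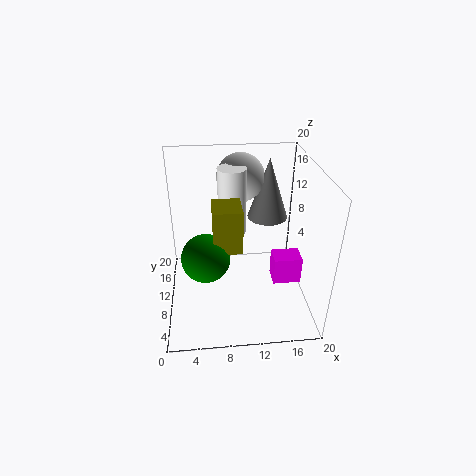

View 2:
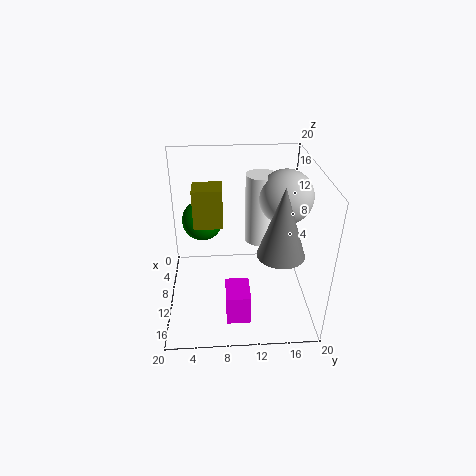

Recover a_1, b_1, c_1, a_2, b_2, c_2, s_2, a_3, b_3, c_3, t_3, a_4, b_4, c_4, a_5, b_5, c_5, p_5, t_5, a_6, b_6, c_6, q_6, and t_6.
a_1 = 5.5
b_1 = 5
c_1 = 10.5
a_2 = 9.5
b_2 = 13
c_2 = 9.5
s_2 = 2
a_3 = 15
b_3 = 15
c_3 = 10.5
t_3 = 9
a_4 = 11
b_4 = 16
c_4 = 16.5
a_5 = 15
b_5 = 8
c_5 = 3
p_5 = 4
t_5 = 4
a_6 = 6.5
b_6 = 4
c_6 = 11.5
q_6 = 4
t_6 = 5.5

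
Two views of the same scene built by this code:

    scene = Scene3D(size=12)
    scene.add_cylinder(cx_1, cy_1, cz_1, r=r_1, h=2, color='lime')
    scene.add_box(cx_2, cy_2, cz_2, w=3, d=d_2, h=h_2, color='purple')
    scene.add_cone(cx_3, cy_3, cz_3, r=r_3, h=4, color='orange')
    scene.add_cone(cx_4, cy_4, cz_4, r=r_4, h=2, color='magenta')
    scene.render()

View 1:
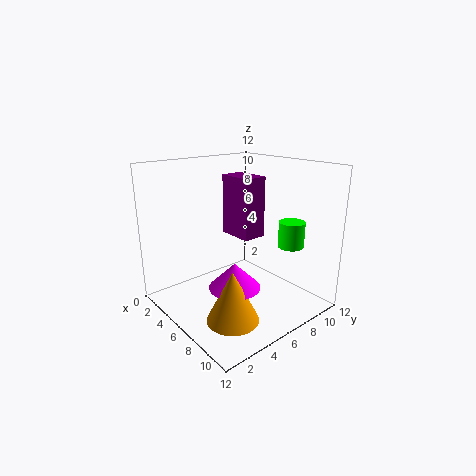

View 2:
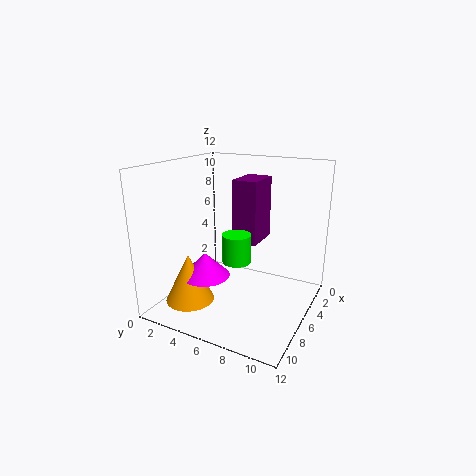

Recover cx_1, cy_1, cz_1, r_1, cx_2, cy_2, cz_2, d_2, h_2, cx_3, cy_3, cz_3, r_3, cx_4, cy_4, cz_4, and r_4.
cx_1 = 10; cy_1 = 8; cz_1 = 6; r_1 = 1; cx_2 = 4; cy_2 = 6; cz_2 = 6; d_2 = 2; h_2 = 5; cx_3 = 9; cy_3 = 3; cz_3 = 1; r_3 = 2; cx_4 = 8; cy_4 = 4; cz_4 = 3; r_4 = 2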